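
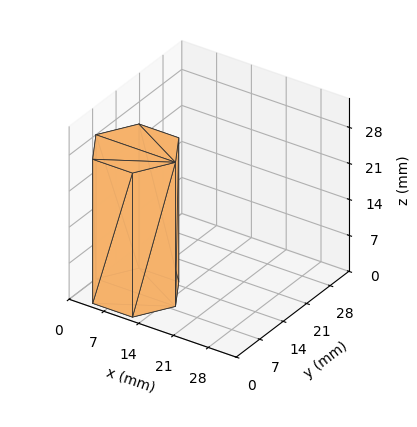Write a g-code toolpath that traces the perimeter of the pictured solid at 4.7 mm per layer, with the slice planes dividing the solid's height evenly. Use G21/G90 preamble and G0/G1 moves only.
Reading the render: the shape is a regular 6-sided prism (a cylinder approximated with 6 flat sides), circumscribed radius ≈ 8 mm, height ≈ 28 mm (dimensions read to the nearest mm from the axis ticks). For the g-code, the solid's height is divided into equal slices at the stated Δz and each level perimeter traced with G1 moves after a G0 lift.

; perimeter-only toolpath
G21 ; units = mm
G90 ; absolute positioning
G28 ; home
; layer 1
G0 Z4.7
G0 X16.0 Y8.0
G1 X12.0 Y14.9
G1 X4.0 Y14.9
G1 X0.0 Y8.0
G1 X4.0 Y1.1
G1 X12.0 Y1.1
G1 X16.0 Y8.0
; layer 2
G0 Z9.3
G0 X16.0 Y8.0
G1 X12.0 Y14.9
G1 X4.0 Y14.9
G1 X0.0 Y8.0
G1 X4.0 Y1.1
G1 X12.0 Y1.1
G1 X16.0 Y8.0
; layer 3
G0 Z14.0
G0 X16.0 Y8.0
G1 X12.0 Y14.9
G1 X4.0 Y14.9
G1 X0.0 Y8.0
G1 X4.0 Y1.1
G1 X12.0 Y1.1
G1 X16.0 Y8.0
; layer 4
G0 Z18.7
G0 X16.0 Y8.0
G1 X12.0 Y14.9
G1 X4.0 Y14.9
G1 X0.0 Y8.0
G1 X4.0 Y1.1
G1 X12.0 Y1.1
G1 X16.0 Y8.0
; layer 5
G0 Z23.3
G0 X16.0 Y8.0
G1 X12.0 Y14.9
G1 X4.0 Y14.9
G1 X0.0 Y8.0
G1 X4.0 Y1.1
G1 X12.0 Y1.1
G1 X16.0 Y8.0
; layer 6
G0 Z28.0
G0 X16.0 Y8.0
G1 X12.0 Y14.9
G1 X4.0 Y14.9
G1 X0.0 Y8.0
G1 X4.0 Y1.1
G1 X12.0 Y1.1
G1 X16.0 Y8.0
M2 ; end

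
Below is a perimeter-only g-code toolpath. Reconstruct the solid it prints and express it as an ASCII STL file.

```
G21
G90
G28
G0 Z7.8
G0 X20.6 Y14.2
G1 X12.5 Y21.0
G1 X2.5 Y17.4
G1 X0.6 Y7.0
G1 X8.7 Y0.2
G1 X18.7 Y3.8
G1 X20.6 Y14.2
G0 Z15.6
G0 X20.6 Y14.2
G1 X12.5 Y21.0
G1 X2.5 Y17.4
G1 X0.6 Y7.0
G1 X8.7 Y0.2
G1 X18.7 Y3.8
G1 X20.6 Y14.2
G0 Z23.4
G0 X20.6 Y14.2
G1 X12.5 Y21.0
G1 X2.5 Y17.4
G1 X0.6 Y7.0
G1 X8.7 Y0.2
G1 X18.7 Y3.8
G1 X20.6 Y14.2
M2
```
solid part
  facet normal 0.0000 0.0000 -1.0000
    outer loop
      vertex 2.5 17.4 0.0
      vertex 12.5 21.0 0.0
      vertex 20.6 14.2 0.0
    endloop
  endfacet
  facet normal 0.0000 0.0000 -1.0000
    outer loop
      vertex 0.6 7.0 0.0
      vertex 2.5 17.4 0.0
      vertex 20.6 14.2 0.0
    endloop
  endfacet
  facet normal 0.0000 0.0000 -1.0000
    outer loop
      vertex 8.7 0.2 0.0
      vertex 0.6 7.0 0.0
      vertex 20.6 14.2 0.0
    endloop
  endfacet
  facet normal 0.0000 0.0000 -1.0000
    outer loop
      vertex 18.7 3.8 0.0
      vertex 8.7 0.2 0.0
      vertex 20.6 14.2 0.0
    endloop
  endfacet
  facet normal 0.0000 0.0000 1.0000
    outer loop
      vertex 20.6 14.2 23.4
      vertex 12.5 21.0 23.4
      vertex 2.5 17.4 23.4
    endloop
  endfacet
  facet normal 0.0000 0.0000 1.0000
    outer loop
      vertex 20.6 14.2 23.4
      vertex 2.5 17.4 23.4
      vertex 0.6 7.0 23.4
    endloop
  endfacet
  facet normal 0.0000 0.0000 1.0000
    outer loop
      vertex 20.6 14.2 23.4
      vertex 0.6 7.0 23.4
      vertex 8.7 0.2 23.4
    endloop
  endfacet
  facet normal 0.0000 0.0000 1.0000
    outer loop
      vertex 20.6 14.2 23.4
      vertex 8.7 0.2 23.4
      vertex 18.7 3.8 23.4
    endloop
  endfacet
  facet normal 0.6430 0.7659 0.0000
    outer loop
      vertex 20.6 14.2 0.0
      vertex 12.5 21.0 0.0
      vertex 12.5 21.0 23.4
    endloop
  endfacet
  facet normal 0.6430 0.7659 0.0000
    outer loop
      vertex 20.6 14.2 0.0
      vertex 12.5 21.0 23.4
      vertex 20.6 14.2 23.4
    endloop
  endfacet
  facet normal -0.3387 0.9409 0.0000
    outer loop
      vertex 12.5 21.0 0.0
      vertex 2.5 17.4 0.0
      vertex 2.5 17.4 23.4
    endloop
  endfacet
  facet normal -0.3387 0.9409 0.0000
    outer loop
      vertex 12.5 21.0 0.0
      vertex 2.5 17.4 23.4
      vertex 12.5 21.0 23.4
    endloop
  endfacet
  facet normal -0.9837 0.1797 0.0000
    outer loop
      vertex 2.5 17.4 0.0
      vertex 0.6 7.0 0.0
      vertex 0.6 7.0 23.4
    endloop
  endfacet
  facet normal -0.9837 0.1797 0.0000
    outer loop
      vertex 2.5 17.4 0.0
      vertex 0.6 7.0 23.4
      vertex 2.5 17.4 23.4
    endloop
  endfacet
  facet normal -0.6430 -0.7659 0.0000
    outer loop
      vertex 0.6 7.0 0.0
      vertex 8.7 0.2 0.0
      vertex 8.7 0.2 23.4
    endloop
  endfacet
  facet normal -0.6430 -0.7659 0.0000
    outer loop
      vertex 0.6 7.0 0.0
      vertex 8.7 0.2 23.4
      vertex 0.6 7.0 23.4
    endloop
  endfacet
  facet normal 0.3387 -0.9409 0.0000
    outer loop
      vertex 8.7 0.2 0.0
      vertex 18.7 3.8 0.0
      vertex 18.7 3.8 23.4
    endloop
  endfacet
  facet normal 0.3387 -0.9409 0.0000
    outer loop
      vertex 8.7 0.2 0.0
      vertex 18.7 3.8 23.4
      vertex 8.7 0.2 23.4
    endloop
  endfacet
  facet normal 0.9837 -0.1797 0.0000
    outer loop
      vertex 18.7 3.8 0.0
      vertex 20.6 14.2 0.0
      vertex 20.6 14.2 23.4
    endloop
  endfacet
  facet normal 0.9837 -0.1797 0.0000
    outer loop
      vertex 18.7 3.8 0.0
      vertex 20.6 14.2 23.4
      vertex 18.7 3.8 23.4
    endloop
  endfacet
endsolid part

The G0 Z moves step by Δz≈7.8 mm. Every layer's G1 loop is the same polygon, so the solid is a straight extrusion of it from z=0 to z≈23.4. Closing with flat bottom and top caps and triangulating gives 20 facets — a regular 6-sided prism (a cylinder approximated with 6 flat sides), circumscribed radius ≈ 10.6 mm, height ≈ 23.4 mm.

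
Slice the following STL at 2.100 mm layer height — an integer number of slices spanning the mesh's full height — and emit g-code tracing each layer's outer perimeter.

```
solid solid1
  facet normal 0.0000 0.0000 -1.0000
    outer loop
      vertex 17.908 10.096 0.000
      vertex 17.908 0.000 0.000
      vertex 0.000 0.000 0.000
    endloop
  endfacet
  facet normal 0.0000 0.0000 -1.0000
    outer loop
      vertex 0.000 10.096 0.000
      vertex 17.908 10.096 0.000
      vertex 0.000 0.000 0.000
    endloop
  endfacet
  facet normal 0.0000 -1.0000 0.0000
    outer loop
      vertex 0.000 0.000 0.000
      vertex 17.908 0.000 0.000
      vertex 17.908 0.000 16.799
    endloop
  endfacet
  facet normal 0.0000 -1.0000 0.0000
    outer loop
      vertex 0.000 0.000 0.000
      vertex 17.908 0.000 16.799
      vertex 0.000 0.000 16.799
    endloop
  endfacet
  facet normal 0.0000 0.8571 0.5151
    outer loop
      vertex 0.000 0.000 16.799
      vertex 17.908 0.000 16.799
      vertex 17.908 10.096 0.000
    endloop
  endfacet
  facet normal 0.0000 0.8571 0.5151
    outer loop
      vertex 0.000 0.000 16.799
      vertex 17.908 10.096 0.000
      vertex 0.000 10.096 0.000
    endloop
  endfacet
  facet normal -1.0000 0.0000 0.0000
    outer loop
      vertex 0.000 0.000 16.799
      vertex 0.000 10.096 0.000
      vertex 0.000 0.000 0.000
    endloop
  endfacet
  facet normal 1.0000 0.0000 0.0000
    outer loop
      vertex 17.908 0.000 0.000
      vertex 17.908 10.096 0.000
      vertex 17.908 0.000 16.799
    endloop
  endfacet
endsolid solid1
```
; perimeter-only toolpath
G21 ; units = mm
G90 ; absolute positioning
G28 ; home
; layer 1
G0 Z2.100
G0 X0.000 Y0.000
G1 X17.908 Y0.000
G1 X17.908 Y8.834
G1 X0.000 Y8.834
G1 X0.000 Y0.000
; layer 2
G0 Z4.200
G0 X0.000 Y0.000
G1 X17.908 Y0.000
G1 X17.908 Y7.572
G1 X0.000 Y7.572
G1 X0.000 Y0.000
; layer 3
G0 Z6.300
G0 X0.000 Y0.000
G1 X17.908 Y0.000
G1 X17.908 Y6.310
G1 X0.000 Y6.310
G1 X0.000 Y0.000
; layer 4
G0 Z8.399
G0 X0.000 Y0.000
G1 X17.908 Y0.000
G1 X17.908 Y5.048
G1 X0.000 Y5.048
G1 X0.000 Y0.000
; layer 5
G0 Z10.499
G0 X0.000 Y0.000
G1 X17.908 Y0.000
G1 X17.908 Y3.786
G1 X0.000 Y3.786
G1 X0.000 Y0.000
; layer 6
G0 Z12.599
G0 X0.000 Y0.000
G1 X17.908 Y0.000
G1 X17.908 Y2.524
G1 X0.000 Y2.524
G1 X0.000 Y0.000
; layer 7
G0 Z14.699
G0 X0.000 Y0.000
G1 X17.908 Y0.000
G1 X17.908 Y1.262
G1 X0.000 Y1.262
G1 X0.000 Y0.000
M2 ; end

The solid is a wedge (ramp): 17.9 × 10.1 mm base, rising to 16.8 mm along the y=0 edge and sloping linearly to z=0 at y=10.1. Slicing at Δz = 2.100 mm — 8 equal slices spanning the solid's height, so layer i sits at z = i·h/8 — gives 7 non-empty perimeters. Each is a 4-segment closed polygon; G0 lifts to the layer z and rapids to the start vertex, then G1 traces the edges. The cross-section shrinks linearly with z (the slice at the apex is degenerate and omitted).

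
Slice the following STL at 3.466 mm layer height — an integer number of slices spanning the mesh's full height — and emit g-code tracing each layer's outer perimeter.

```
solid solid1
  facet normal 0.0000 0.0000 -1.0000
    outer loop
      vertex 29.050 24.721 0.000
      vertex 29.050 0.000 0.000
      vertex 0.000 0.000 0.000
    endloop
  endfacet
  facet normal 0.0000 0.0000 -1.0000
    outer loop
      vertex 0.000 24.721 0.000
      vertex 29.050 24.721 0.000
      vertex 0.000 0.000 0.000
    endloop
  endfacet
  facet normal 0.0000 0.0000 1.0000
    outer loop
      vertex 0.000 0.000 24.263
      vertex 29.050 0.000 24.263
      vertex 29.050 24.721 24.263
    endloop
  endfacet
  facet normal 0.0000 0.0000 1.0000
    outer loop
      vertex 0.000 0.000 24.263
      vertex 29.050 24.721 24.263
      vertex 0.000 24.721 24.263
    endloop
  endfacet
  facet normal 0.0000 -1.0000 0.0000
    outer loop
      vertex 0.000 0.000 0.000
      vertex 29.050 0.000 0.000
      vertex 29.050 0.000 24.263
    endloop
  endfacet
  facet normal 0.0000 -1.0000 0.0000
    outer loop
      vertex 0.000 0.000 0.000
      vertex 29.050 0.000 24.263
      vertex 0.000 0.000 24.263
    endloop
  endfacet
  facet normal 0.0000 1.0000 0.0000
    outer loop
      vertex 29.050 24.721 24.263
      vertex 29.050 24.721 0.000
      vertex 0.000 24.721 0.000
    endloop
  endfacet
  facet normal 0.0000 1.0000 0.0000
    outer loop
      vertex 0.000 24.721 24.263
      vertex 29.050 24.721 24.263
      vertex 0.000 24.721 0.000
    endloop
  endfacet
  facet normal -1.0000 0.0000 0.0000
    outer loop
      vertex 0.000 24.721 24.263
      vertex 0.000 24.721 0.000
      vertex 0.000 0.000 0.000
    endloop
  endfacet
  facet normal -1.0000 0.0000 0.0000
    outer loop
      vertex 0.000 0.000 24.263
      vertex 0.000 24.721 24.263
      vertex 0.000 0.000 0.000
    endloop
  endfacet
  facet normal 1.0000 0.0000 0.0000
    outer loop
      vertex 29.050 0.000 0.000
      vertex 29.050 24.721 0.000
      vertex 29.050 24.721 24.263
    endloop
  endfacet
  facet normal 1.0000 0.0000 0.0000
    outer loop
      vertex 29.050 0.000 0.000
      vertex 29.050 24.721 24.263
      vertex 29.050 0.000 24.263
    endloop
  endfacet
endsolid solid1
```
; perimeter-only toolpath
G21 ; units = mm
G90 ; absolute positioning
G28 ; home
; layer 1
G0 Z3.466
G0 X0.000 Y0.000
G1 X29.050 Y0.000
G1 X29.050 Y24.721
G1 X0.000 Y24.721
G1 X0.000 Y0.000
; layer 2
G0 Z6.932
G0 X0.000 Y0.000
G1 X29.050 Y0.000
G1 X29.050 Y24.721
G1 X0.000 Y24.721
G1 X0.000 Y0.000
; layer 3
G0 Z10.398
G0 X0.000 Y0.000
G1 X29.050 Y0.000
G1 X29.050 Y24.721
G1 X0.000 Y24.721
G1 X0.000 Y0.000
; layer 4
G0 Z13.865
G0 X0.000 Y0.000
G1 X29.050 Y0.000
G1 X29.050 Y24.721
G1 X0.000 Y24.721
G1 X0.000 Y0.000
; layer 5
G0 Z17.331
G0 X0.000 Y0.000
G1 X29.050 Y0.000
G1 X29.050 Y24.721
G1 X0.000 Y24.721
G1 X0.000 Y0.000
; layer 6
G0 Z20.797
G0 X0.000 Y0.000
G1 X29.050 Y0.000
G1 X29.050 Y24.721
G1 X0.000 Y24.721
G1 X0.000 Y0.000
; layer 7
G0 Z24.263
G0 X0.000 Y0.000
G1 X29.050 Y0.000
G1 X29.050 Y24.721
G1 X0.000 Y24.721
G1 X0.000 Y0.000
M2 ; end

The solid is a rectangular box, roughly 29.1 × 24.7 mm footprint and 24.3 mm tall. Slicing at Δz = 3.466 mm — 7 equal slices spanning the solid's height, so layer i sits at z = i·h/7 — gives 7 non-empty perimeters. Each is a 4-segment closed polygon; G0 lifts to the layer z and rapids to the start vertex, then G1 traces the edges.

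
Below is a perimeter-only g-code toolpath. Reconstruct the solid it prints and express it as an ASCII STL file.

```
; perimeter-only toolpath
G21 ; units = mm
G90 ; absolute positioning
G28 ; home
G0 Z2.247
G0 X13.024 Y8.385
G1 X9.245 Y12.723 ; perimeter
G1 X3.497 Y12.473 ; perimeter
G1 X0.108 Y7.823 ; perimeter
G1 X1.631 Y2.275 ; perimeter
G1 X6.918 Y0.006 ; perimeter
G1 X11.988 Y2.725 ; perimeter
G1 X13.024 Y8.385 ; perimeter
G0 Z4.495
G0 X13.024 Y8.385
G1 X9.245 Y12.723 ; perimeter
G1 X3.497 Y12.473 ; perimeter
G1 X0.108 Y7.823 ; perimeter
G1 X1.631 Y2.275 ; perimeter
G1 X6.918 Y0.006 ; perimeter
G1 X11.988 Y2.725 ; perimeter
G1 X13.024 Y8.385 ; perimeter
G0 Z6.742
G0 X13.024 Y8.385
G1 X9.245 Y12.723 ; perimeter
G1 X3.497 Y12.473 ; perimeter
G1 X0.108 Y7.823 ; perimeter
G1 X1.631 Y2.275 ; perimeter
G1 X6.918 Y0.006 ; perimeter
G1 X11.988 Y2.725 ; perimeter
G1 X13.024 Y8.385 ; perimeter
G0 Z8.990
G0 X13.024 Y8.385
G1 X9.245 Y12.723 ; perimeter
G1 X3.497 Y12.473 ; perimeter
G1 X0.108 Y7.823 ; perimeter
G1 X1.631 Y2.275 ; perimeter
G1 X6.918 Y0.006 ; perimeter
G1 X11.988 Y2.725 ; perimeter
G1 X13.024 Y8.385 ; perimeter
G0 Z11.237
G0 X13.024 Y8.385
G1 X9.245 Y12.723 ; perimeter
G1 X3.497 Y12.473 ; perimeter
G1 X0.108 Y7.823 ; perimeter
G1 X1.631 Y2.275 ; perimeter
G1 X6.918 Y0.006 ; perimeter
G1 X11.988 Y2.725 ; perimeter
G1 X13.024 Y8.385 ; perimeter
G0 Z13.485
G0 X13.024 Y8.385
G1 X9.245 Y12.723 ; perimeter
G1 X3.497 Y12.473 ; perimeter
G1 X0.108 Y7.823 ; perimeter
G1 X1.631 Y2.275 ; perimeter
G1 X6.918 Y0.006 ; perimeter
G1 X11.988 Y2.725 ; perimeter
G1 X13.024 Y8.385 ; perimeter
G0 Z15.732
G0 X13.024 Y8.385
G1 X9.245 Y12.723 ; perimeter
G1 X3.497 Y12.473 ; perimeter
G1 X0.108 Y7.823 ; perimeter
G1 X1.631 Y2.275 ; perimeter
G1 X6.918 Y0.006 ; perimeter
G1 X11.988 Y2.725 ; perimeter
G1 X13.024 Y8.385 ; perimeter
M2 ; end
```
solid part
  facet normal 0.0000 0.0000 -1.0000
    outer loop
      vertex 3.497 12.473 0.000
      vertex 9.245 12.723 0.000
      vertex 13.024 8.385 0.000
    endloop
  endfacet
  facet normal 0.0000 0.0000 -1.0000
    outer loop
      vertex 0.108 7.823 0.000
      vertex 3.497 12.473 0.000
      vertex 13.024 8.385 0.000
    endloop
  endfacet
  facet normal 0.0000 0.0000 -1.0000
    outer loop
      vertex 1.631 2.275 0.000
      vertex 0.108 7.823 0.000
      vertex 13.024 8.385 0.000
    endloop
  endfacet
  facet normal 0.0000 0.0000 -1.0000
    outer loop
      vertex 6.918 0.006 0.000
      vertex 1.631 2.275 0.000
      vertex 13.024 8.385 0.000
    endloop
  endfacet
  facet normal 0.0000 0.0000 -1.0000
    outer loop
      vertex 11.988 2.725 0.000
      vertex 6.918 0.006 0.000
      vertex 13.024 8.385 0.000
    endloop
  endfacet
  facet normal 0.0000 0.0000 1.0000
    outer loop
      vertex 13.024 8.385 15.732
      vertex 9.245 12.723 15.732
      vertex 3.497 12.473 15.732
    endloop
  endfacet
  facet normal 0.0000 0.0000 1.0000
    outer loop
      vertex 13.024 8.385 15.732
      vertex 3.497 12.473 15.732
      vertex 0.108 7.823 15.732
    endloop
  endfacet
  facet normal 0.0000 0.0000 1.0000
    outer loop
      vertex 13.024 8.385 15.732
      vertex 0.108 7.823 15.732
      vertex 1.631 2.275 15.732
    endloop
  endfacet
  facet normal 0.0000 0.0000 1.0000
    outer loop
      vertex 13.024 8.385 15.732
      vertex 1.631 2.275 15.732
      vertex 6.918 0.006 15.732
    endloop
  endfacet
  facet normal 0.0000 0.0000 1.0000
    outer loop
      vertex 13.024 8.385 15.732
      vertex 6.918 0.006 15.732
      vertex 11.988 2.725 15.732
    endloop
  endfacet
  facet normal 0.7540 0.6569 0.0000
    outer loop
      vertex 13.024 8.385 0.000
      vertex 9.245 12.723 0.000
      vertex 9.245 12.723 15.732
    endloop
  endfacet
  facet normal 0.7540 0.6569 0.0000
    outer loop
      vertex 13.024 8.385 0.000
      vertex 9.245 12.723 15.732
      vertex 13.024 8.385 15.732
    endloop
  endfacet
  facet normal -0.0435 0.9991 0.0000
    outer loop
      vertex 9.245 12.723 0.000
      vertex 3.497 12.473 0.000
      vertex 3.497 12.473 15.732
    endloop
  endfacet
  facet normal -0.0435 0.9991 0.0000
    outer loop
      vertex 9.245 12.723 0.000
      vertex 3.497 12.473 15.732
      vertex 9.245 12.723 15.732
    endloop
  endfacet
  facet normal -0.8081 0.5890 0.0000
    outer loop
      vertex 3.497 12.473 0.000
      vertex 0.108 7.823 0.000
      vertex 0.108 7.823 15.732
    endloop
  endfacet
  facet normal -0.8081 0.5890 0.0000
    outer loop
      vertex 3.497 12.473 0.000
      vertex 0.108 7.823 15.732
      vertex 3.497 12.473 15.732
    endloop
  endfacet
  facet normal -0.9643 -0.2647 0.0000
    outer loop
      vertex 0.108 7.823 0.000
      vertex 1.631 2.275 0.000
      vertex 1.631 2.275 15.732
    endloop
  endfacet
  facet normal -0.9643 -0.2647 0.0000
    outer loop
      vertex 0.108 7.823 0.000
      vertex 1.631 2.275 15.732
      vertex 0.108 7.823 15.732
    endloop
  endfacet
  facet normal -0.3944 -0.9189 0.0000
    outer loop
      vertex 1.631 2.275 0.000
      vertex 6.918 0.006 0.000
      vertex 6.918 0.006 15.732
    endloop
  endfacet
  facet normal -0.3944 -0.9189 0.0000
    outer loop
      vertex 1.631 2.275 0.000
      vertex 6.918 0.006 15.732
      vertex 1.631 2.275 15.732
    endloop
  endfacet
  facet normal 0.4726 -0.8813 0.0000
    outer loop
      vertex 6.918 0.006 0.000
      vertex 11.988 2.725 0.000
      vertex 11.988 2.725 15.732
    endloop
  endfacet
  facet normal 0.4726 -0.8813 0.0000
    outer loop
      vertex 6.918 0.006 0.000
      vertex 11.988 2.725 15.732
      vertex 6.918 0.006 15.732
    endloop
  endfacet
  facet normal 0.9837 -0.1800 0.0000
    outer loop
      vertex 11.988 2.725 0.000
      vertex 13.024 8.385 0.000
      vertex 13.024 8.385 15.732
    endloop
  endfacet
  facet normal 0.9837 -0.1800 0.0000
    outer loop
      vertex 11.988 2.725 0.000
      vertex 13.024 8.385 15.732
      vertex 11.988 2.725 15.732
    endloop
  endfacet
endsolid part

The G0 Z moves step by Δz≈2.247 mm. Every layer's G1 loop is the same polygon, so the solid is a straight extrusion of it from z=0 to z≈15.7. Closing with flat bottom and top caps and triangulating gives 24 facets — a regular 7-sided prism (a cylinder approximated with 7 flat sides), circumscribed radius ≈ 6.63 mm, height ≈ 15.7 mm.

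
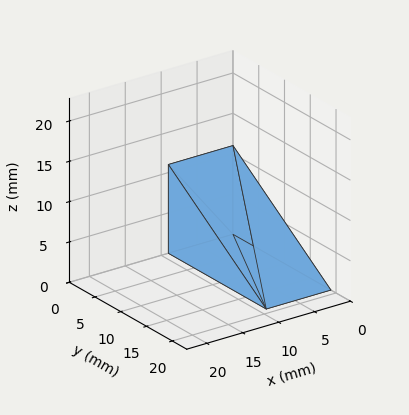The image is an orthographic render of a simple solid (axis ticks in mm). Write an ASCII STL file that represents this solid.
Reading the render: the shape is a wedge (ramp): 9 × 19 mm base, rising to 11 mm along the y=0 edge and sloping linearly to z=0 at y=19 (dimensions read to the nearest mm from the axis ticks). For the STL, each face is triangulated and given an outward normal.

solid part
  facet normal 0.0000 0.0000 -1.0000
    outer loop
      vertex 9.00 19.00 0.00
      vertex 9.00 0.00 0.00
      vertex 0.00 0.00 0.00
    endloop
  endfacet
  facet normal 0.0000 0.0000 -1.0000
    outer loop
      vertex 0.00 19.00 0.00
      vertex 9.00 19.00 0.00
      vertex 0.00 0.00 0.00
    endloop
  endfacet
  facet normal 0.0000 -1.0000 0.0000
    outer loop
      vertex 0.00 0.00 0.00
      vertex 9.00 0.00 0.00
      vertex 9.00 0.00 11.00
    endloop
  endfacet
  facet normal 0.0000 -1.0000 0.0000
    outer loop
      vertex 0.00 0.00 0.00
      vertex 9.00 0.00 11.00
      vertex 0.00 0.00 11.00
    endloop
  endfacet
  facet normal 0.0000 0.5010 0.8654
    outer loop
      vertex 0.00 0.00 11.00
      vertex 9.00 0.00 11.00
      vertex 9.00 19.00 0.00
    endloop
  endfacet
  facet normal 0.0000 0.5010 0.8654
    outer loop
      vertex 0.00 0.00 11.00
      vertex 9.00 19.00 0.00
      vertex 0.00 19.00 0.00
    endloop
  endfacet
  facet normal -1.0000 0.0000 0.0000
    outer loop
      vertex 0.00 0.00 11.00
      vertex 0.00 19.00 0.00
      vertex 0.00 0.00 0.00
    endloop
  endfacet
  facet normal 1.0000 0.0000 0.0000
    outer loop
      vertex 9.00 0.00 0.00
      vertex 9.00 19.00 0.00
      vertex 9.00 0.00 11.00
    endloop
  endfacet
endsolid part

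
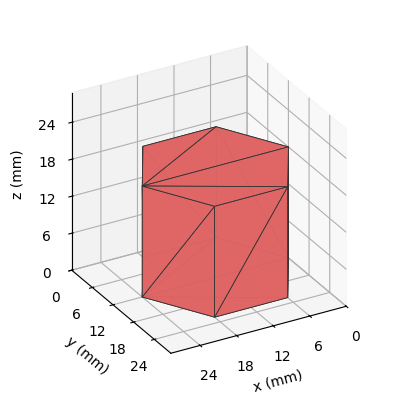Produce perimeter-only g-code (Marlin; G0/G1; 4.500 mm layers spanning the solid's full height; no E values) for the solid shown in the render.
Reading the render: the shape is a regular 6-sided prism (a cylinder approximated with 6 flat sides), circumscribed radius ≈ 12 mm, height ≈ 18 mm (dimensions read to the nearest mm from the axis ticks). For the g-code, the solid's height is divided into equal slices at the stated Δz and each level perimeter traced with G1 moves after a G0 lift.

; perimeter-only toolpath
G21 ; units = mm
G90 ; absolute positioning
G28 ; home
; layer 1
G0 Z4.500
G0 X24.000 Y12.000
G1 X18.000 Y22.392
G1 X6.000 Y22.392
G1 X0.000 Y12.000
G1 X6.000 Y1.608
G1 X18.000 Y1.608
G1 X24.000 Y12.000
; layer 2
G0 Z9.000
G0 X24.000 Y12.000
G1 X18.000 Y22.392
G1 X6.000 Y22.392
G1 X0.000 Y12.000
G1 X6.000 Y1.608
G1 X18.000 Y1.608
G1 X24.000 Y12.000
; layer 3
G0 Z13.500
G0 X24.000 Y12.000
G1 X18.000 Y22.392
G1 X6.000 Y22.392
G1 X0.000 Y12.000
G1 X6.000 Y1.608
G1 X18.000 Y1.608
G1 X24.000 Y12.000
; layer 4
G0 Z18.000
G0 X24.000 Y12.000
G1 X18.000 Y22.392
G1 X6.000 Y22.392
G1 X0.000 Y12.000
G1 X6.000 Y1.608
G1 X18.000 Y1.608
G1 X24.000 Y12.000
M2 ; end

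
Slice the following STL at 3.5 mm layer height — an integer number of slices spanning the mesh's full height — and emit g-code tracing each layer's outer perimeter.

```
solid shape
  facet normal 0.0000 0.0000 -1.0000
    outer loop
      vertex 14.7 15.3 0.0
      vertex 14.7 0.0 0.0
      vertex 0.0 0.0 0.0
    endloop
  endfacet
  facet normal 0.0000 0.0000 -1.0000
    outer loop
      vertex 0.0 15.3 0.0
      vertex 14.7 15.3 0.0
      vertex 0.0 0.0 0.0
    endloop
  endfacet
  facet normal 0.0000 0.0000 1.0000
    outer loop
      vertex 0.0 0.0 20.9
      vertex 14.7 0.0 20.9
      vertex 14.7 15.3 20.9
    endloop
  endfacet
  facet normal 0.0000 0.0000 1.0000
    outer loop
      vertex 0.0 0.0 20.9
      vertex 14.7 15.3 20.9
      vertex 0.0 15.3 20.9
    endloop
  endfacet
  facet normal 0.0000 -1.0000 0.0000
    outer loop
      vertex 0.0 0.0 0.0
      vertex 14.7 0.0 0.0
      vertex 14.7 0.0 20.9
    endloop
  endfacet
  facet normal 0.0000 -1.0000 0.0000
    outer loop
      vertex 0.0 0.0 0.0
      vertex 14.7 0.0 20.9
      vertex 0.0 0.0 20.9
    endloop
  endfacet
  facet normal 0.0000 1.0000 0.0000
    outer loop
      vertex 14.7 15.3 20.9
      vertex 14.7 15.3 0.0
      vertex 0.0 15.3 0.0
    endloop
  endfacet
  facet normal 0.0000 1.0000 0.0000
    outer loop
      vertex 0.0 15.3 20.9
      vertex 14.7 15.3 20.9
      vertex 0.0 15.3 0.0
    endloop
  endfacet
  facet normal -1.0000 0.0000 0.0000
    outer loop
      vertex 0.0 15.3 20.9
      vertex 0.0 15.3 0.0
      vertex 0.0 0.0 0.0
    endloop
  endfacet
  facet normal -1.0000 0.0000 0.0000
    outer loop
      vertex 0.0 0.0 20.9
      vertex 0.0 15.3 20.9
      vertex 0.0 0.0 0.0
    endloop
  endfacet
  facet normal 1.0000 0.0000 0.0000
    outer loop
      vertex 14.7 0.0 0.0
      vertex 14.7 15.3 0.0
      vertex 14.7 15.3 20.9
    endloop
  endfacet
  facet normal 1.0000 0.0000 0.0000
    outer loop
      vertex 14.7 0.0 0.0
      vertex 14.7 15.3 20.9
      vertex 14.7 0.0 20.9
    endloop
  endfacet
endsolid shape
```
; perimeter-only toolpath
G21 ; units = mm
G90 ; absolute positioning
G28 ; home
; layer 1
G0 Z3.5
G0 X0.0 Y0.0
G1 X14.7 Y0.0
G1 X14.7 Y15.3
G1 X0.0 Y15.3
G1 X0.0 Y0.0
; layer 2
G0 Z7.0
G0 X0.0 Y0.0
G1 X14.7 Y0.0
G1 X14.7 Y15.3
G1 X0.0 Y15.3
G1 X0.0 Y0.0
; layer 3
G0 Z10.4
G0 X0.0 Y0.0
G1 X14.7 Y0.0
G1 X14.7 Y15.3
G1 X0.0 Y15.3
G1 X0.0 Y0.0
; layer 4
G0 Z13.9
G0 X0.0 Y0.0
G1 X14.7 Y0.0
G1 X14.7 Y15.3
G1 X0.0 Y15.3
G1 X0.0 Y0.0
; layer 5
G0 Z17.4
G0 X0.0 Y0.0
G1 X14.7 Y0.0
G1 X14.7 Y15.3
G1 X0.0 Y15.3
G1 X0.0 Y0.0
; layer 6
G0 Z20.9
G0 X0.0 Y0.0
G1 X14.7 Y0.0
G1 X14.7 Y15.3
G1 X0.0 Y15.3
G1 X0.0 Y0.0
M2 ; end

The solid is a rectangular box, roughly 14.7 × 15.3 mm footprint and 20.9 mm tall. Slicing at Δz = 3.5 mm — 6 equal slices spanning the solid's height, so layer i sits at z = i·h/6 — gives 6 non-empty perimeters. Each is a 4-segment closed polygon; G0 lifts to the layer z and rapids to the start vertex, then G1 traces the edges.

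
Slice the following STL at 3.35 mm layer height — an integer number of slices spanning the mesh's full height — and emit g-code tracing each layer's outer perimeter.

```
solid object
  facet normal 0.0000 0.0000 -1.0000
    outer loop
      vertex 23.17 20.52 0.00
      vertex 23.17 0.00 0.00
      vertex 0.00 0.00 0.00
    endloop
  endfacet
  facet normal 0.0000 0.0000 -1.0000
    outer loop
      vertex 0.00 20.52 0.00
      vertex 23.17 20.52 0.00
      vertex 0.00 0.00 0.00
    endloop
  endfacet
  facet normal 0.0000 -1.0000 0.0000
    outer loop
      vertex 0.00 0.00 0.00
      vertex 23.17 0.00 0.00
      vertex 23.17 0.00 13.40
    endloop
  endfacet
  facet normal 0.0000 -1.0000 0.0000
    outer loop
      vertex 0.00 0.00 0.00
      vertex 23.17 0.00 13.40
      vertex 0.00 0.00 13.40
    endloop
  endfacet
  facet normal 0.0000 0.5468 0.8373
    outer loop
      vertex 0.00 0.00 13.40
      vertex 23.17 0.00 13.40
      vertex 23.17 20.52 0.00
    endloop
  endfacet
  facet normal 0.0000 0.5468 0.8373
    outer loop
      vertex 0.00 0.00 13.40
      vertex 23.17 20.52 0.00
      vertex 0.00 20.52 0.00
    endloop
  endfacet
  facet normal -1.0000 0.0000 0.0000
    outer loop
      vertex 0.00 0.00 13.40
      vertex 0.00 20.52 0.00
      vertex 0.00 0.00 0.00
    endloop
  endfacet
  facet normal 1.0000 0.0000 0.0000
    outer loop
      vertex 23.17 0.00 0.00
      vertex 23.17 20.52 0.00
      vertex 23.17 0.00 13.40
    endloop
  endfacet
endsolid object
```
; perimeter-only toolpath
G21 ; units = mm
G90 ; absolute positioning
G28 ; home
; layer 1
G0 Z3.35
G0 X0.00 Y0.00
G1 X23.17 Y0.00
G1 X23.17 Y15.39
G1 X0.00 Y15.39
G1 X0.00 Y0.00
; layer 2
G0 Z6.70
G0 X0.00 Y0.00
G1 X23.17 Y0.00
G1 X23.17 Y10.26
G1 X0.00 Y10.26
G1 X0.00 Y0.00
; layer 3
G0 Z10.05
G0 X0.00 Y0.00
G1 X23.17 Y0.00
G1 X23.17 Y5.13
G1 X0.00 Y5.13
G1 X0.00 Y0.00
M2 ; end

The solid is a wedge (ramp): 23.2 × 20.5 mm base, rising to 13.4 mm along the y=0 edge and sloping linearly to z=0 at y=20.5. Slicing at Δz = 3.35 mm — 4 equal slices spanning the solid's height, so layer i sits at z = i·h/4 — gives 3 non-empty perimeters. Each is a 4-segment closed polygon; G0 lifts to the layer z and rapids to the start vertex, then G1 traces the edges. The cross-section shrinks linearly with z (the slice at the apex is degenerate and omitted).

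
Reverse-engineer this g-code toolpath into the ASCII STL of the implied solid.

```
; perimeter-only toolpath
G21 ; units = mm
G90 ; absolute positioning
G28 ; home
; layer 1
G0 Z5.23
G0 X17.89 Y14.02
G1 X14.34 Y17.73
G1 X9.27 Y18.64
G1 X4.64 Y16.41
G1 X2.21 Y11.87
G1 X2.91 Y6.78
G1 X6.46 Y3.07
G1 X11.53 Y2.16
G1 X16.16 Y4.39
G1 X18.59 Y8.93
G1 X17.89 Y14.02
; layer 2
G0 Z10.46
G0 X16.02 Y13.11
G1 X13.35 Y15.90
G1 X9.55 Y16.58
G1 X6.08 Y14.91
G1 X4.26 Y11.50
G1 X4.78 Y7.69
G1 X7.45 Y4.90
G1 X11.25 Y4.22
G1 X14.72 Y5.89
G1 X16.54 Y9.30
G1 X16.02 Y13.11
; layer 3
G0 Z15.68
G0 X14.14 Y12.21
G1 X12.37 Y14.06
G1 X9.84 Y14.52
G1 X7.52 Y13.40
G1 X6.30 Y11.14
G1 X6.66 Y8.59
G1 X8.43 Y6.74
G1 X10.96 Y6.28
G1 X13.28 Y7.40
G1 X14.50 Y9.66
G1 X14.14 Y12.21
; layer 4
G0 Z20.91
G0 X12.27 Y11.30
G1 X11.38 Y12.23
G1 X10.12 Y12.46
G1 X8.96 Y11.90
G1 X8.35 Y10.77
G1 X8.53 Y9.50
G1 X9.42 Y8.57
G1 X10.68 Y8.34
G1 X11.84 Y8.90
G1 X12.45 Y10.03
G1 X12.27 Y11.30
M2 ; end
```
solid part
  facet normal 0.0000 0.0000 -1.0000
    outer loop
      vertex 8.99 20.70 0.00
      vertex 15.32 19.56 0.00
      vertex 19.76 14.92 0.00
    endloop
  endfacet
  facet normal 0.0000 0.0000 -1.0000
    outer loop
      vertex 3.20 17.91 0.00
      vertex 8.99 20.70 0.00
      vertex 19.76 14.92 0.00
    endloop
  endfacet
  facet normal 0.0000 0.0000 -1.0000
    outer loop
      vertex 0.16 12.24 0.00
      vertex 3.20 17.91 0.00
      vertex 19.76 14.92 0.00
    endloop
  endfacet
  facet normal 0.0000 0.0000 -1.0000
    outer loop
      vertex 1.04 5.88 0.00
      vertex 0.16 12.24 0.00
      vertex 19.76 14.92 0.00
    endloop
  endfacet
  facet normal 0.0000 0.0000 -1.0000
    outer loop
      vertex 5.48 1.24 0.00
      vertex 1.04 5.88 0.00
      vertex 19.76 14.92 0.00
    endloop
  endfacet
  facet normal 0.0000 0.0000 -1.0000
    outer loop
      vertex 11.81 0.10 0.00
      vertex 5.48 1.24 0.00
      vertex 19.76 14.92 0.00
    endloop
  endfacet
  facet normal 0.0000 0.0000 -1.0000
    outer loop
      vertex 17.60 2.89 0.00
      vertex 11.81 0.10 0.00
      vertex 19.76 14.92 0.00
    endloop
  endfacet
  facet normal 0.0000 0.0000 -1.0000
    outer loop
      vertex 20.64 8.56 0.00
      vertex 17.60 2.89 0.00
      vertex 19.76 14.92 0.00
    endloop
  endfacet
  facet normal 0.6758 0.6466 0.3538
    outer loop
      vertex 19.76 14.92 0.00
      vertex 15.32 19.56 0.00
      vertex 10.40 10.40 26.14
    endloop
  endfacet
  facet normal 0.1658 0.9205 0.3538
    outer loop
      vertex 15.32 19.56 0.00
      vertex 8.99 20.70 0.00
      vertex 10.40 10.40 26.14
    endloop
  endfacet
  facet normal -0.4060 0.8426 0.3539
    outer loop
      vertex 8.99 20.70 0.00
      vertex 3.20 17.91 0.00
      vertex 10.40 10.40 26.14
    endloop
  endfacet
  facet normal -0.8243 0.4419 0.3540
    outer loop
      vertex 3.20 17.91 0.00
      vertex 0.16 12.24 0.00
      vertex 10.40 10.40 26.14
    endloop
  endfacet
  facet normal -0.9265 -0.1282 0.3539
    outer loop
      vertex 0.16 12.24 0.00
      vertex 1.04 5.88 0.00
      vertex 10.40 10.40 26.14
    endloop
  endfacet
  facet normal -0.6758 -0.6466 0.3538
    outer loop
      vertex 1.04 5.88 0.00
      vertex 5.48 1.24 0.00
      vertex 10.40 10.40 26.14
    endloop
  endfacet
  facet normal -0.1658 -0.9205 0.3538
    outer loop
      vertex 5.48 1.24 0.00
      vertex 11.81 0.10 0.00
      vertex 10.40 10.40 26.14
    endloop
  endfacet
  facet normal 0.4060 -0.8426 0.3539
    outer loop
      vertex 11.81 0.10 0.00
      vertex 17.60 2.89 0.00
      vertex 10.40 10.40 26.14
    endloop
  endfacet
  facet normal 0.8243 -0.4419 0.3540
    outer loop
      vertex 17.60 2.89 0.00
      vertex 20.64 8.56 0.00
      vertex 10.40 10.40 26.14
    endloop
  endfacet
  facet normal 0.9265 0.1282 0.3539
    outer loop
      vertex 20.64 8.56 0.00
      vertex 19.76 14.92 0.00
      vertex 10.40 10.40 26.14
    endloop
  endfacet
endsolid part

The G0 Z moves step by Δz≈5.23 mm. The G1 loops shrink linearly with z, so the solid tapers from its base footprint up to z≈26.1. Closing with a flat bottom cap and the tapered top and triangulating gives 18 facets — a regular 10-sided pyramid, base circumscribed radius ≈ 10.4 mm, apex at z ≈ 26.1 mm.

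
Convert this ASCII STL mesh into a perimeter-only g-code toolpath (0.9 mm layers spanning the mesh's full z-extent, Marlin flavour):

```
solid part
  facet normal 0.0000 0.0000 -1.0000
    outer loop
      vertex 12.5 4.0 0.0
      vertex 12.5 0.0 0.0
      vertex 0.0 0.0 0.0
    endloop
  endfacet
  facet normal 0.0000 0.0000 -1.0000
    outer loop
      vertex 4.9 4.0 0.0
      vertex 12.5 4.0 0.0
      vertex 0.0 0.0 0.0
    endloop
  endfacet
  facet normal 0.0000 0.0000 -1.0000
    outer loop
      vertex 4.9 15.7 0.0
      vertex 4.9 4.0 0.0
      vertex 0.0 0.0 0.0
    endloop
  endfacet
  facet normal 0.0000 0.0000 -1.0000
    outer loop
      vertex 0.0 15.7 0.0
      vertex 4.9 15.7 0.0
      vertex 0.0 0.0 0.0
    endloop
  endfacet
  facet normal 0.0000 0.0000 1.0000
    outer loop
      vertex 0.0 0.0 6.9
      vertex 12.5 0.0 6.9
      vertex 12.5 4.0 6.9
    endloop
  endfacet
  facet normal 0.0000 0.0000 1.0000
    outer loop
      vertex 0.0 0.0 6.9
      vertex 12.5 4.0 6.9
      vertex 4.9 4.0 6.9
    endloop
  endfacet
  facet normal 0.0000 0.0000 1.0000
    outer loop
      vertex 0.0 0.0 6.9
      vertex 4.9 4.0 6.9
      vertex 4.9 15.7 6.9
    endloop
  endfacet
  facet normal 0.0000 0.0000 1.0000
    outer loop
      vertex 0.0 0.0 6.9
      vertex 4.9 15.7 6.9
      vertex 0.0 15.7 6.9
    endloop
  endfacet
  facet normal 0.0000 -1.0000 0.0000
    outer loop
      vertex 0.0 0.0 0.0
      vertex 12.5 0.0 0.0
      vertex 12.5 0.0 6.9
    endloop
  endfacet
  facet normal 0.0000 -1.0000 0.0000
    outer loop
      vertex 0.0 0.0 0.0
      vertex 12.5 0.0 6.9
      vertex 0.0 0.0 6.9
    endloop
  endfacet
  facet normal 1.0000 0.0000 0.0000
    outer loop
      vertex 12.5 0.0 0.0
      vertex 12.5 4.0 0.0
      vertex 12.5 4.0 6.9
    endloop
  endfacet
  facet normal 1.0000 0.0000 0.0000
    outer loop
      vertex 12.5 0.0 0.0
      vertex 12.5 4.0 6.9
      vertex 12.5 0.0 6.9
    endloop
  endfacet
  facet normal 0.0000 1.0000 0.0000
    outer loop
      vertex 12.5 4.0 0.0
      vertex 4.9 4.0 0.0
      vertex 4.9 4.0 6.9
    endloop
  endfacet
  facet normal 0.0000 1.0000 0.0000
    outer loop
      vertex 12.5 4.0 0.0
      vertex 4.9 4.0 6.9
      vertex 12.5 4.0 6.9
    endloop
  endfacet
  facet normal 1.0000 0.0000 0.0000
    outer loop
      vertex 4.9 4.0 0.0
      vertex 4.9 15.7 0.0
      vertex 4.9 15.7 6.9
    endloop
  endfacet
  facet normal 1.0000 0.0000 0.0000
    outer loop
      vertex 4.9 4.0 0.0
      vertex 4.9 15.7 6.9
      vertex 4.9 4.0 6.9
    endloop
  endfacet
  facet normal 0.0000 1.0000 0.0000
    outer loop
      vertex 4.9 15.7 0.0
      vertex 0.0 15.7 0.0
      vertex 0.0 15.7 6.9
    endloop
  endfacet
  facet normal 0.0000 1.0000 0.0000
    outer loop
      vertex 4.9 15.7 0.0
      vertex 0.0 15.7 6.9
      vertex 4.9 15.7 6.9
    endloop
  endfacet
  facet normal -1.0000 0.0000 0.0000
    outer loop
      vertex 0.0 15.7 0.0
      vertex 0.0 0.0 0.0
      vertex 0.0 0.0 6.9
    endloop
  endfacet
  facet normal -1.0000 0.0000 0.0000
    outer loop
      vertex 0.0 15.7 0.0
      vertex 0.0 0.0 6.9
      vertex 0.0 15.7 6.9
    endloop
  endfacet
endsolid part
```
; perimeter-only toolpath
G21 ; units = mm
G90 ; absolute positioning
G28 ; home
; layer 1
G0 Z0.9
G0 X0.0 Y0.0
G1 X12.5 Y0.0
G1 X12.5 Y4.0
G1 X4.9 Y4.0
G1 X4.9 Y15.7
G1 X0.0 Y15.7
G1 X0.0 Y0.0
; layer 2
G0 Z1.7
G0 X0.0 Y0.0
G1 X12.5 Y0.0
G1 X12.5 Y4.0
G1 X4.9 Y4.0
G1 X4.9 Y15.7
G1 X0.0 Y15.7
G1 X0.0 Y0.0
; layer 3
G0 Z2.6
G0 X0.0 Y0.0
G1 X12.5 Y0.0
G1 X12.5 Y4.0
G1 X4.9 Y4.0
G1 X4.9 Y15.7
G1 X0.0 Y15.7
G1 X0.0 Y0.0
; layer 4
G0 Z3.5
G0 X0.0 Y0.0
G1 X12.5 Y0.0
G1 X12.5 Y4.0
G1 X4.9 Y4.0
G1 X4.9 Y15.7
G1 X0.0 Y15.7
G1 X0.0 Y0.0
; layer 5
G0 Z4.3
G0 X0.0 Y0.0
G1 X12.5 Y0.0
G1 X12.5 Y4.0
G1 X4.9 Y4.0
G1 X4.9 Y15.7
G1 X0.0 Y15.7
G1 X0.0 Y0.0
; layer 6
G0 Z5.2
G0 X0.0 Y0.0
G1 X12.5 Y0.0
G1 X12.5 Y4.0
G1 X4.9 Y4.0
G1 X4.9 Y15.7
G1 X0.0 Y15.7
G1 X0.0 Y0.0
; layer 7
G0 Z6.0
G0 X0.0 Y0.0
G1 X12.5 Y0.0
G1 X12.5 Y4.0
G1 X4.9 Y4.0
G1 X4.9 Y15.7
G1 X0.0 Y15.7
G1 X0.0 Y0.0
; layer 8
G0 Z6.9
G0 X0.0 Y0.0
G1 X12.5 Y0.0
G1 X12.5 Y4.0
G1 X4.9 Y4.0
G1 X4.9 Y15.7
G1 X0.0 Y15.7
G1 X0.0 Y0.0
M2 ; end

The solid is an L-shaped prism: outer 12.5 × 15.7 mm, arm thicknesses ≈ 4 mm (horizontal) and 4.9 mm (vertical), extruded 6.9 mm in z. Slicing at Δz = 0.9 mm — 8 equal slices spanning the solid's height, so layer i sits at z = i·h/8 — gives 8 non-empty perimeters. Each is a 6-segment closed polygon; G0 lifts to the layer z and rapids to the start vertex, then G1 traces the edges.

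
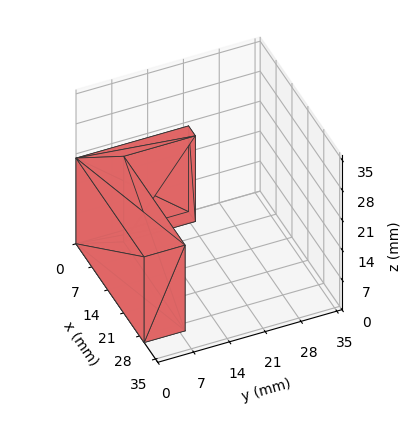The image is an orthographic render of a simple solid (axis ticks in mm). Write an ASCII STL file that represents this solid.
Reading the render: the shape is an L-shaped prism: outer 30 × 22 mm, arm thicknesses ≈ 8 mm (horizontal) and 3 mm (vertical), extruded 20 mm in z (dimensions read to the nearest mm from the axis ticks). For the STL, each face is triangulated and given an outward normal.

solid part
  facet normal 0.0000 0.0000 -1.0000
    outer loop
      vertex 30.0 8.0 0.0
      vertex 30.0 0.0 0.0
      vertex 0.0 0.0 0.0
    endloop
  endfacet
  facet normal 0.0000 0.0000 -1.0000
    outer loop
      vertex 3.0 8.0 0.0
      vertex 30.0 8.0 0.0
      vertex 0.0 0.0 0.0
    endloop
  endfacet
  facet normal 0.0000 0.0000 -1.0000
    outer loop
      vertex 3.0 22.0 0.0
      vertex 3.0 8.0 0.0
      vertex 0.0 0.0 0.0
    endloop
  endfacet
  facet normal 0.0000 0.0000 -1.0000
    outer loop
      vertex 0.0 22.0 0.0
      vertex 3.0 22.0 0.0
      vertex 0.0 0.0 0.0
    endloop
  endfacet
  facet normal 0.0000 0.0000 1.0000
    outer loop
      vertex 0.0 0.0 20.0
      vertex 30.0 0.0 20.0
      vertex 30.0 8.0 20.0
    endloop
  endfacet
  facet normal 0.0000 0.0000 1.0000
    outer loop
      vertex 0.0 0.0 20.0
      vertex 30.0 8.0 20.0
      vertex 3.0 8.0 20.0
    endloop
  endfacet
  facet normal 0.0000 0.0000 1.0000
    outer loop
      vertex 0.0 0.0 20.0
      vertex 3.0 8.0 20.0
      vertex 3.0 22.0 20.0
    endloop
  endfacet
  facet normal 0.0000 0.0000 1.0000
    outer loop
      vertex 0.0 0.0 20.0
      vertex 3.0 22.0 20.0
      vertex 0.0 22.0 20.0
    endloop
  endfacet
  facet normal 0.0000 -1.0000 0.0000
    outer loop
      vertex 0.0 0.0 0.0
      vertex 30.0 0.0 0.0
      vertex 30.0 0.0 20.0
    endloop
  endfacet
  facet normal 0.0000 -1.0000 0.0000
    outer loop
      vertex 0.0 0.0 0.0
      vertex 30.0 0.0 20.0
      vertex 0.0 0.0 20.0
    endloop
  endfacet
  facet normal 1.0000 0.0000 0.0000
    outer loop
      vertex 30.0 0.0 0.0
      vertex 30.0 8.0 0.0
      vertex 30.0 8.0 20.0
    endloop
  endfacet
  facet normal 1.0000 0.0000 0.0000
    outer loop
      vertex 30.0 0.0 0.0
      vertex 30.0 8.0 20.0
      vertex 30.0 0.0 20.0
    endloop
  endfacet
  facet normal 0.0000 1.0000 0.0000
    outer loop
      vertex 30.0 8.0 0.0
      vertex 3.0 8.0 0.0
      vertex 3.0 8.0 20.0
    endloop
  endfacet
  facet normal 0.0000 1.0000 0.0000
    outer loop
      vertex 30.0 8.0 0.0
      vertex 3.0 8.0 20.0
      vertex 30.0 8.0 20.0
    endloop
  endfacet
  facet normal 1.0000 0.0000 0.0000
    outer loop
      vertex 3.0 8.0 0.0
      vertex 3.0 22.0 0.0
      vertex 3.0 22.0 20.0
    endloop
  endfacet
  facet normal 1.0000 0.0000 0.0000
    outer loop
      vertex 3.0 8.0 0.0
      vertex 3.0 22.0 20.0
      vertex 3.0 8.0 20.0
    endloop
  endfacet
  facet normal 0.0000 1.0000 0.0000
    outer loop
      vertex 3.0 22.0 0.0
      vertex 0.0 22.0 0.0
      vertex 0.0 22.0 20.0
    endloop
  endfacet
  facet normal 0.0000 1.0000 0.0000
    outer loop
      vertex 3.0 22.0 0.0
      vertex 0.0 22.0 20.0
      vertex 3.0 22.0 20.0
    endloop
  endfacet
  facet normal -1.0000 0.0000 0.0000
    outer loop
      vertex 0.0 22.0 0.0
      vertex 0.0 0.0 0.0
      vertex 0.0 0.0 20.0
    endloop
  endfacet
  facet normal -1.0000 0.0000 0.0000
    outer loop
      vertex 0.0 22.0 0.0
      vertex 0.0 0.0 20.0
      vertex 0.0 22.0 20.0
    endloop
  endfacet
endsolid part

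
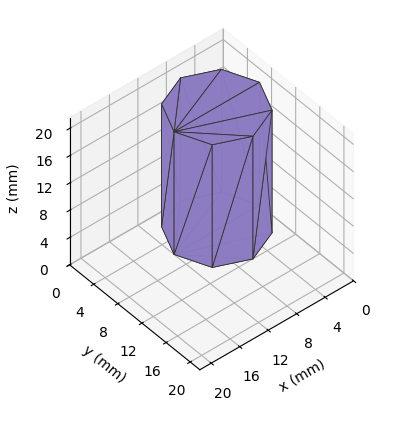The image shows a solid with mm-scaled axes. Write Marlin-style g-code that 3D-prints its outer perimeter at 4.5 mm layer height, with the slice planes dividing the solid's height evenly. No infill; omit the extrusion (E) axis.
Reading the render: the shape is a regular 8-sided prism (a cylinder approximated with 8 flat sides), circumscribed radius ≈ 6 mm, height ≈ 18 mm (dimensions read to the nearest mm from the axis ticks). For the g-code, the solid's height is divided into equal slices at the stated Δz and each level perimeter traced with G1 moves after a G0 lift.

; perimeter-only toolpath
G21 ; units = mm
G90 ; absolute positioning
G28 ; home
; layer 1
G0 Z4.5
G0 X12.0 Y6.0
G1 X10.2 Y10.2
G1 X6.0 Y12.0
G1 X1.8 Y10.2
G1 X0.0 Y6.0
G1 X1.8 Y1.8
G1 X6.0 Y0.0
G1 X10.2 Y1.8
G1 X12.0 Y6.0
; layer 2
G0 Z9.0
G0 X12.0 Y6.0
G1 X10.2 Y10.2
G1 X6.0 Y12.0
G1 X1.8 Y10.2
G1 X0.0 Y6.0
G1 X1.8 Y1.8
G1 X6.0 Y0.0
G1 X10.2 Y1.8
G1 X12.0 Y6.0
; layer 3
G0 Z13.5
G0 X12.0 Y6.0
G1 X10.2 Y10.2
G1 X6.0 Y12.0
G1 X1.8 Y10.2
G1 X0.0 Y6.0
G1 X1.8 Y1.8
G1 X6.0 Y0.0
G1 X10.2 Y1.8
G1 X12.0 Y6.0
; layer 4
G0 Z18.0
G0 X12.0 Y6.0
G1 X10.2 Y10.2
G1 X6.0 Y12.0
G1 X1.8 Y10.2
G1 X0.0 Y6.0
G1 X1.8 Y1.8
G1 X6.0 Y0.0
G1 X10.2 Y1.8
G1 X12.0 Y6.0
M2 ; end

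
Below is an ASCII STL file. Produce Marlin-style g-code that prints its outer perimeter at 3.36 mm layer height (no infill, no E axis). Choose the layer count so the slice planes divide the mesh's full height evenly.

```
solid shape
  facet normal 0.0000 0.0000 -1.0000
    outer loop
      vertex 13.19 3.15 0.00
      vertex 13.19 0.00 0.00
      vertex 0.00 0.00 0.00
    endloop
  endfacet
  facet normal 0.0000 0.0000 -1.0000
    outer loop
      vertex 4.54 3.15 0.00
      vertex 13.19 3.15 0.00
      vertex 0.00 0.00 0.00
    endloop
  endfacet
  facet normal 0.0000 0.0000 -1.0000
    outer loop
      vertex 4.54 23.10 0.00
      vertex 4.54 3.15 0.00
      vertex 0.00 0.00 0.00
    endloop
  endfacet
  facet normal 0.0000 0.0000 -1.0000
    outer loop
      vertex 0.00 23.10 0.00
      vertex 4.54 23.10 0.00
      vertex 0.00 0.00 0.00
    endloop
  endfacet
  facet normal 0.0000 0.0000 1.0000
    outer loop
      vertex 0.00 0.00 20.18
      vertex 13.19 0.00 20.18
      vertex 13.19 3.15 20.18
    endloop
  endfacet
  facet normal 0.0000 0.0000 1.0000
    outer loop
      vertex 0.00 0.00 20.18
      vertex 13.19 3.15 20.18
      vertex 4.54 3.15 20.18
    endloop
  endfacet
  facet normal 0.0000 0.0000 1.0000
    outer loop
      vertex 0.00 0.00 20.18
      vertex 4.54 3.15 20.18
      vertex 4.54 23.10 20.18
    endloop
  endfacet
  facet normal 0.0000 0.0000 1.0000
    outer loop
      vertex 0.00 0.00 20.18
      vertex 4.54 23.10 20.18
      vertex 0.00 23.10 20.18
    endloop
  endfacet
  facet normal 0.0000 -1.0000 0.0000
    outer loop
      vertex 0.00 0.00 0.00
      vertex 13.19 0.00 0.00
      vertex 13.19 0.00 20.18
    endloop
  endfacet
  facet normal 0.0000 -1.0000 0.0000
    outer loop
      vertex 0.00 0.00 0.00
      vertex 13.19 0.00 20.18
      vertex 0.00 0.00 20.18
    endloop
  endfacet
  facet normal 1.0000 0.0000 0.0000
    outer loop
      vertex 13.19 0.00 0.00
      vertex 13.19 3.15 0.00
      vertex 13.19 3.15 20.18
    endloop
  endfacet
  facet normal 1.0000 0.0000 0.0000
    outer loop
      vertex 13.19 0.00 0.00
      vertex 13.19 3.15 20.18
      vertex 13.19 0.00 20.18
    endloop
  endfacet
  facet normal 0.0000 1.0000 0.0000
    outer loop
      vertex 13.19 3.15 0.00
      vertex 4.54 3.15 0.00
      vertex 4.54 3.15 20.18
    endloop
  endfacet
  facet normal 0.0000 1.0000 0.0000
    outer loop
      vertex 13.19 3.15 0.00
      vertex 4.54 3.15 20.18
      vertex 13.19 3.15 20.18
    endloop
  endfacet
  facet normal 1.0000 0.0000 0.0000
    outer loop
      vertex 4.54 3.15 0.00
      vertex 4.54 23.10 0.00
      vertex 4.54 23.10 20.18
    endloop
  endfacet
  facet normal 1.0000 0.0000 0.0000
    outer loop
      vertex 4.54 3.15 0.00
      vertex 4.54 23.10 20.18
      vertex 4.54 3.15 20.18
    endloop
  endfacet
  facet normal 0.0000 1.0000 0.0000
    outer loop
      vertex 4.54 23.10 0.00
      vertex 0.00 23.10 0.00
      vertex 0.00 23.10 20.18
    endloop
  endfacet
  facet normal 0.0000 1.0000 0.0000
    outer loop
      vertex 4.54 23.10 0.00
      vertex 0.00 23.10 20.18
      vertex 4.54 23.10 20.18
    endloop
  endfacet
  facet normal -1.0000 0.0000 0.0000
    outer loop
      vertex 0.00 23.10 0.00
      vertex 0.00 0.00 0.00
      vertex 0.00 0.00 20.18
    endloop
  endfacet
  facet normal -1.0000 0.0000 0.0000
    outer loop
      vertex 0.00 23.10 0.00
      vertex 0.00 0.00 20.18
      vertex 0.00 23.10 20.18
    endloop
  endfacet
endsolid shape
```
; perimeter-only toolpath
G21 ; units = mm
G90 ; absolute positioning
G28 ; home
; layer 1
G0 Z3.36
G0 X0.00 Y0.00
G1 X13.19 Y0.00
G1 X13.19 Y3.15
G1 X4.54 Y3.15
G1 X4.54 Y23.10
G1 X0.00 Y23.10
G1 X0.00 Y0.00
; layer 2
G0 Z6.73
G0 X0.00 Y0.00
G1 X13.19 Y0.00
G1 X13.19 Y3.15
G1 X4.54 Y3.15
G1 X4.54 Y23.10
G1 X0.00 Y23.10
G1 X0.00 Y0.00
; layer 3
G0 Z10.09
G0 X0.00 Y0.00
G1 X13.19 Y0.00
G1 X13.19 Y3.15
G1 X4.54 Y3.15
G1 X4.54 Y23.10
G1 X0.00 Y23.10
G1 X0.00 Y0.00
; layer 4
G0 Z13.45
G0 X0.00 Y0.00
G1 X13.19 Y0.00
G1 X13.19 Y3.15
G1 X4.54 Y3.15
G1 X4.54 Y23.10
G1 X0.00 Y23.10
G1 X0.00 Y0.00
; layer 5
G0 Z16.82
G0 X0.00 Y0.00
G1 X13.19 Y0.00
G1 X13.19 Y3.15
G1 X4.54 Y3.15
G1 X4.54 Y23.10
G1 X0.00 Y23.10
G1 X0.00 Y0.00
; layer 6
G0 Z20.18
G0 X0.00 Y0.00
G1 X13.19 Y0.00
G1 X13.19 Y3.15
G1 X4.54 Y3.15
G1 X4.54 Y23.10
G1 X0.00 Y23.10
G1 X0.00 Y0.00
M2 ; end

The solid is an L-shaped prism: outer 13.2 × 23.1 mm, arm thicknesses ≈ 3.15 mm (horizontal) and 4.54 mm (vertical), extruded 20.2 mm in z. Slicing at Δz = 3.36 mm — 6 equal slices spanning the solid's height, so layer i sits at z = i·h/6 — gives 6 non-empty perimeters. Each is a 6-segment closed polygon; G0 lifts to the layer z and rapids to the start vertex, then G1 traces the edges.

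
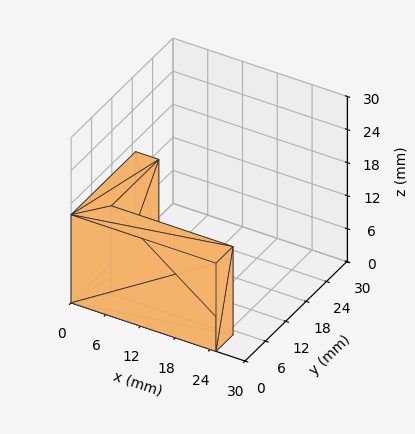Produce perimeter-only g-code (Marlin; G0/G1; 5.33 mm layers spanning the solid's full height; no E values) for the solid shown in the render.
Reading the render: the shape is an L-shaped prism: outer 25 × 19 mm, arm thicknesses ≈ 5 mm (horizontal) and 4 mm (vertical), extruded 16 mm in z (dimensions read to the nearest mm from the axis ticks). For the g-code, the solid's height is divided into equal slices at the stated Δz and each level perimeter traced with G1 moves after a G0 lift.

; perimeter-only toolpath
G21 ; units = mm
G90 ; absolute positioning
G28 ; home
; layer 1
G0 Z5.33
G0 X0.00 Y0.00
G1 X25.00 Y0.00
G1 X25.00 Y5.00
G1 X4.00 Y5.00
G1 X4.00 Y19.00
G1 X0.00 Y19.00
G1 X0.00 Y0.00
; layer 2
G0 Z10.67
G0 X0.00 Y0.00
G1 X25.00 Y0.00
G1 X25.00 Y5.00
G1 X4.00 Y5.00
G1 X4.00 Y19.00
G1 X0.00 Y19.00
G1 X0.00 Y0.00
; layer 3
G0 Z16.00
G0 X0.00 Y0.00
G1 X25.00 Y0.00
G1 X25.00 Y5.00
G1 X4.00 Y5.00
G1 X4.00 Y19.00
G1 X0.00 Y19.00
G1 X0.00 Y0.00
M2 ; end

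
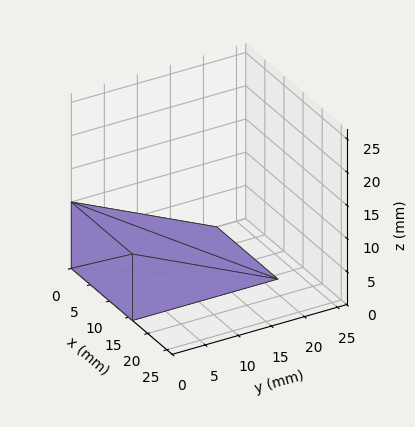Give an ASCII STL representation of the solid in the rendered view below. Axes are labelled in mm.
Reading the render: the shape is a wedge (ramp): 16 × 22 mm base, rising to 10 mm along the y=0 edge and sloping linearly to z=0 at y=22 (dimensions read to the nearest mm from the axis ticks). For the STL, each face is triangulated and given an outward normal.

solid part
  facet normal 0.0000 0.0000 -1.0000
    outer loop
      vertex 16.0 22.0 0.0
      vertex 16.0 0.0 0.0
      vertex 0.0 0.0 0.0
    endloop
  endfacet
  facet normal 0.0000 0.0000 -1.0000
    outer loop
      vertex 0.0 22.0 0.0
      vertex 16.0 22.0 0.0
      vertex 0.0 0.0 0.0
    endloop
  endfacet
  facet normal 0.0000 -1.0000 0.0000
    outer loop
      vertex 0.0 0.0 0.0
      vertex 16.0 0.0 0.0
      vertex 16.0 0.0 10.0
    endloop
  endfacet
  facet normal 0.0000 -1.0000 0.0000
    outer loop
      vertex 0.0 0.0 0.0
      vertex 16.0 0.0 10.0
      vertex 0.0 0.0 10.0
    endloop
  endfacet
  facet normal 0.0000 0.4138 0.9104
    outer loop
      vertex 0.0 0.0 10.0
      vertex 16.0 0.0 10.0
      vertex 16.0 22.0 0.0
    endloop
  endfacet
  facet normal 0.0000 0.4138 0.9104
    outer loop
      vertex 0.0 0.0 10.0
      vertex 16.0 22.0 0.0
      vertex 0.0 22.0 0.0
    endloop
  endfacet
  facet normal -1.0000 0.0000 0.0000
    outer loop
      vertex 0.0 0.0 10.0
      vertex 0.0 22.0 0.0
      vertex 0.0 0.0 0.0
    endloop
  endfacet
  facet normal 1.0000 0.0000 0.0000
    outer loop
      vertex 16.0 0.0 0.0
      vertex 16.0 22.0 0.0
      vertex 16.0 0.0 10.0
    endloop
  endfacet
endsolid part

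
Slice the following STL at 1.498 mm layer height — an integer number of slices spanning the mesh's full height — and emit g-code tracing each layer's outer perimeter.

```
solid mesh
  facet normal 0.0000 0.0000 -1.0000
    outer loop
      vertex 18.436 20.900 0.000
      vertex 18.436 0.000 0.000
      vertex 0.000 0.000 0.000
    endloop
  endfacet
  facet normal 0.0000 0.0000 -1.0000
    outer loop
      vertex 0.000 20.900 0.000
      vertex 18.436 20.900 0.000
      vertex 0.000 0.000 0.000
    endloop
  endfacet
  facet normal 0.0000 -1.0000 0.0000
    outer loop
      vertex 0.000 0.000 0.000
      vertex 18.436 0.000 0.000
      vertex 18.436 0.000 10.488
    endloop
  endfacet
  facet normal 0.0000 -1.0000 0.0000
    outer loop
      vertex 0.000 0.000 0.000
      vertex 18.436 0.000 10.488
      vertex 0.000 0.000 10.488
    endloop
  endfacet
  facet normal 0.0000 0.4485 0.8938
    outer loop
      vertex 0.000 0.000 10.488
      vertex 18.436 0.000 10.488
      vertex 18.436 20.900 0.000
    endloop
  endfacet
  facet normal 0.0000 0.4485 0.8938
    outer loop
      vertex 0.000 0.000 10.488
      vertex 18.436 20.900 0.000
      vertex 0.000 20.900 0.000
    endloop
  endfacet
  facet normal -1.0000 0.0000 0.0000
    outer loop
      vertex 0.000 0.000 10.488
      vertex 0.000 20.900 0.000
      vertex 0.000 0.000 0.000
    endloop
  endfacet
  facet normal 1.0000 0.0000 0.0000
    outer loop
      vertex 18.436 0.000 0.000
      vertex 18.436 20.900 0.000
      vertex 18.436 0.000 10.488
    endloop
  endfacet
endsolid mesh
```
; perimeter-only toolpath
G21 ; units = mm
G90 ; absolute positioning
G28 ; home
; layer 1
G0 Z1.498
G0 X0.000 Y0.000
G1 X18.436 Y0.000
G1 X18.436 Y17.914
G1 X0.000 Y17.914
G1 X0.000 Y0.000
; layer 2
G0 Z2.997
G0 X0.000 Y0.000
G1 X18.436 Y0.000
G1 X18.436 Y14.929
G1 X0.000 Y14.929
G1 X0.000 Y0.000
; layer 3
G0 Z4.495
G0 X0.000 Y0.000
G1 X18.436 Y0.000
G1 X18.436 Y11.943
G1 X0.000 Y11.943
G1 X0.000 Y0.000
; layer 4
G0 Z5.993
G0 X0.000 Y0.000
G1 X18.436 Y0.000
G1 X18.436 Y8.957
G1 X0.000 Y8.957
G1 X0.000 Y0.000
; layer 5
G0 Z7.491
G0 X0.000 Y0.000
G1 X18.436 Y0.000
G1 X18.436 Y5.971
G1 X0.000 Y5.971
G1 X0.000 Y0.000
; layer 6
G0 Z8.990
G0 X0.000 Y0.000
G1 X18.436 Y0.000
G1 X18.436 Y2.986
G1 X0.000 Y2.986
G1 X0.000 Y0.000
M2 ; end

The solid is a wedge (ramp): 18.4 × 20.9 mm base, rising to 10.5 mm along the y=0 edge and sloping linearly to z=0 at y=20.9. Slicing at Δz = 1.498 mm — 7 equal slices spanning the solid's height, so layer i sits at z = i·h/7 — gives 6 non-empty perimeters. Each is a 4-segment closed polygon; G0 lifts to the layer z and rapids to the start vertex, then G1 traces the edges. The cross-section shrinks linearly with z (the slice at the apex is degenerate and omitted).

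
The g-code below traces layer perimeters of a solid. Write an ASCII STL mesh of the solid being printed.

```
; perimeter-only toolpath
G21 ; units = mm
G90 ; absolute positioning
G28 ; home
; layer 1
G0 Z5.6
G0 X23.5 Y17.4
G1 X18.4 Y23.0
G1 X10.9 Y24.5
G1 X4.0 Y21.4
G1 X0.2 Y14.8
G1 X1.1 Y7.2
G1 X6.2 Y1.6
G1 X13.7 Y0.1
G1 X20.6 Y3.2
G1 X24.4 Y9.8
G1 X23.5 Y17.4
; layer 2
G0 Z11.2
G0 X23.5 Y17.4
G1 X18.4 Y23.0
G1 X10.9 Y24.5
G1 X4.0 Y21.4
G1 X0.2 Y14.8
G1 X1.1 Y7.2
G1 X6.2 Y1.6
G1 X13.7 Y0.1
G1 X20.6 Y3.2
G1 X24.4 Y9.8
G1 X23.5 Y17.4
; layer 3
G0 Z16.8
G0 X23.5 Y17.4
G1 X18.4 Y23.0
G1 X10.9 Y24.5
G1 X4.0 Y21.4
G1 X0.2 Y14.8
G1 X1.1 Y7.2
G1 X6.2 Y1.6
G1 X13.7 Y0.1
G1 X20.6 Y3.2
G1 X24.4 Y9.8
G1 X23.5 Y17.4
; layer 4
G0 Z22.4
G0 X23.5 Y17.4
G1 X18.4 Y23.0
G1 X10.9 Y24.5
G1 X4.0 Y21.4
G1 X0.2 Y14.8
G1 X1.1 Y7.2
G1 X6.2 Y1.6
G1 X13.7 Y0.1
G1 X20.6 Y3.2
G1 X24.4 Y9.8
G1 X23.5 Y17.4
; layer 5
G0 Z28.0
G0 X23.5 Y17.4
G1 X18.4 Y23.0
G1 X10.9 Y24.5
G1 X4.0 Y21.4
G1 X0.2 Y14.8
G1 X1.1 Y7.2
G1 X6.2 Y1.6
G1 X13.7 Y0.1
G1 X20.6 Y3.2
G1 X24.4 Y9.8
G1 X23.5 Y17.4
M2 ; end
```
solid part
  facet normal 0.0000 0.0000 -1.0000
    outer loop
      vertex 10.9 24.5 0.0
      vertex 18.4 23.0 0.0
      vertex 23.5 17.4 0.0
    endloop
  endfacet
  facet normal 0.0000 0.0000 -1.0000
    outer loop
      vertex 4.0 21.4 0.0
      vertex 10.9 24.5 0.0
      vertex 23.5 17.4 0.0
    endloop
  endfacet
  facet normal 0.0000 0.0000 -1.0000
    outer loop
      vertex 0.2 14.8 0.0
      vertex 4.0 21.4 0.0
      vertex 23.5 17.4 0.0
    endloop
  endfacet
  facet normal 0.0000 0.0000 -1.0000
    outer loop
      vertex 1.1 7.2 0.0
      vertex 0.2 14.8 0.0
      vertex 23.5 17.4 0.0
    endloop
  endfacet
  facet normal 0.0000 0.0000 -1.0000
    outer loop
      vertex 6.2 1.6 0.0
      vertex 1.1 7.2 0.0
      vertex 23.5 17.4 0.0
    endloop
  endfacet
  facet normal 0.0000 0.0000 -1.0000
    outer loop
      vertex 13.7 0.1 0.0
      vertex 6.2 1.6 0.0
      vertex 23.5 17.4 0.0
    endloop
  endfacet
  facet normal 0.0000 0.0000 -1.0000
    outer loop
      vertex 20.6 3.2 0.0
      vertex 13.7 0.1 0.0
      vertex 23.5 17.4 0.0
    endloop
  endfacet
  facet normal 0.0000 0.0000 -1.0000
    outer loop
      vertex 24.4 9.8 0.0
      vertex 20.6 3.2 0.0
      vertex 23.5 17.4 0.0
    endloop
  endfacet
  facet normal 0.0000 0.0000 1.0000
    outer loop
      vertex 23.5 17.4 28.0
      vertex 18.4 23.0 28.0
      vertex 10.9 24.5 28.0
    endloop
  endfacet
  facet normal 0.0000 0.0000 1.0000
    outer loop
      vertex 23.5 17.4 28.0
      vertex 10.9 24.5 28.0
      vertex 4.0 21.4 28.0
    endloop
  endfacet
  facet normal 0.0000 0.0000 1.0000
    outer loop
      vertex 23.5 17.4 28.0
      vertex 4.0 21.4 28.0
      vertex 0.2 14.8 28.0
    endloop
  endfacet
  facet normal 0.0000 0.0000 1.0000
    outer loop
      vertex 23.5 17.4 28.0
      vertex 0.2 14.8 28.0
      vertex 1.1 7.2 28.0
    endloop
  endfacet
  facet normal 0.0000 0.0000 1.0000
    outer loop
      vertex 23.5 17.4 28.0
      vertex 1.1 7.2 28.0
      vertex 6.2 1.6 28.0
    endloop
  endfacet
  facet normal 0.0000 0.0000 1.0000
    outer loop
      vertex 23.5 17.4 28.0
      vertex 6.2 1.6 28.0
      vertex 13.7 0.1 28.0
    endloop
  endfacet
  facet normal 0.0000 0.0000 1.0000
    outer loop
      vertex 23.5 17.4 28.0
      vertex 13.7 0.1 28.0
      vertex 20.6 3.2 28.0
    endloop
  endfacet
  facet normal 0.0000 0.0000 1.0000
    outer loop
      vertex 23.5 17.4 28.0
      vertex 20.6 3.2 28.0
      vertex 24.4 9.8 28.0
    endloop
  endfacet
  facet normal 0.7393 0.6733 0.0000
    outer loop
      vertex 23.5 17.4 0.0
      vertex 18.4 23.0 0.0
      vertex 18.4 23.0 28.0
    endloop
  endfacet
  facet normal 0.7393 0.6733 0.0000
    outer loop
      vertex 23.5 17.4 0.0
      vertex 18.4 23.0 28.0
      vertex 23.5 17.4 28.0
    endloop
  endfacet
  facet normal 0.1961 0.9806 0.0000
    outer loop
      vertex 18.4 23.0 0.0
      vertex 10.9 24.5 0.0
      vertex 10.9 24.5 28.0
    endloop
  endfacet
  facet normal 0.1961 0.9806 0.0000
    outer loop
      vertex 18.4 23.0 0.0
      vertex 10.9 24.5 28.0
      vertex 18.4 23.0 28.0
    endloop
  endfacet
  facet normal -0.4098 0.9122 0.0000
    outer loop
      vertex 10.9 24.5 0.0
      vertex 4.0 21.4 0.0
      vertex 4.0 21.4 28.0
    endloop
  endfacet
  facet normal -0.4098 0.9122 0.0000
    outer loop
      vertex 10.9 24.5 0.0
      vertex 4.0 21.4 28.0
      vertex 10.9 24.5 28.0
    endloop
  endfacet
  facet normal -0.8666 0.4990 0.0000
    outer loop
      vertex 4.0 21.4 0.0
      vertex 0.2 14.8 0.0
      vertex 0.2 14.8 28.0
    endloop
  endfacet
  facet normal -0.8666 0.4990 0.0000
    outer loop
      vertex 4.0 21.4 0.0
      vertex 0.2 14.8 28.0
      vertex 4.0 21.4 28.0
    endloop
  endfacet
  facet normal -0.9931 -0.1176 0.0000
    outer loop
      vertex 0.2 14.8 0.0
      vertex 1.1 7.2 0.0
      vertex 1.1 7.2 28.0
    endloop
  endfacet
  facet normal -0.9931 -0.1176 0.0000
    outer loop
      vertex 0.2 14.8 0.0
      vertex 1.1 7.2 28.0
      vertex 0.2 14.8 28.0
    endloop
  endfacet
  facet normal -0.7393 -0.6733 0.0000
    outer loop
      vertex 1.1 7.2 0.0
      vertex 6.2 1.6 0.0
      vertex 6.2 1.6 28.0
    endloop
  endfacet
  facet normal -0.7393 -0.6733 0.0000
    outer loop
      vertex 1.1 7.2 0.0
      vertex 6.2 1.6 28.0
      vertex 1.1 7.2 28.0
    endloop
  endfacet
  facet normal -0.1961 -0.9806 0.0000
    outer loop
      vertex 6.2 1.6 0.0
      vertex 13.7 0.1 0.0
      vertex 13.7 0.1 28.0
    endloop
  endfacet
  facet normal -0.1961 -0.9806 0.0000
    outer loop
      vertex 6.2 1.6 0.0
      vertex 13.7 0.1 28.0
      vertex 6.2 1.6 28.0
    endloop
  endfacet
  facet normal 0.4098 -0.9122 0.0000
    outer loop
      vertex 13.7 0.1 0.0
      vertex 20.6 3.2 0.0
      vertex 20.6 3.2 28.0
    endloop
  endfacet
  facet normal 0.4098 -0.9122 0.0000
    outer loop
      vertex 13.7 0.1 0.0
      vertex 20.6 3.2 28.0
      vertex 13.7 0.1 28.0
    endloop
  endfacet
  facet normal 0.8666 -0.4990 0.0000
    outer loop
      vertex 20.6 3.2 0.0
      vertex 24.4 9.8 0.0
      vertex 24.4 9.8 28.0
    endloop
  endfacet
  facet normal 0.8666 -0.4990 0.0000
    outer loop
      vertex 20.6 3.2 0.0
      vertex 24.4 9.8 28.0
      vertex 20.6 3.2 28.0
    endloop
  endfacet
  facet normal 0.9931 0.1176 0.0000
    outer loop
      vertex 24.4 9.8 0.0
      vertex 23.5 17.4 0.0
      vertex 23.5 17.4 28.0
    endloop
  endfacet
  facet normal 0.9931 0.1176 0.0000
    outer loop
      vertex 24.4 9.8 0.0
      vertex 23.5 17.4 28.0
      vertex 24.4 9.8 28.0
    endloop
  endfacet
endsolid part

The G0 Z moves step by Δz≈5.6 mm. Every layer's G1 loop is the same polygon, so the solid is a straight extrusion of it from z=0 to z≈28. Closing with flat bottom and top caps and triangulating gives 36 facets — a regular 10-sided prism (a cylinder approximated with 10 flat sides), circumscribed radius ≈ 12.3 mm, height ≈ 28 mm.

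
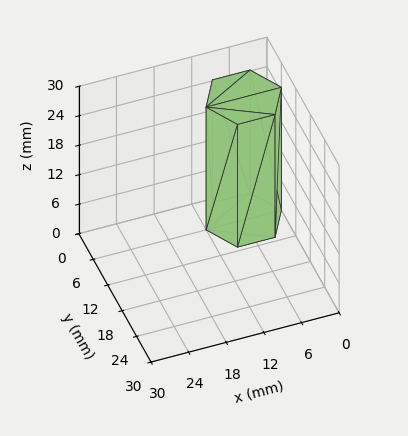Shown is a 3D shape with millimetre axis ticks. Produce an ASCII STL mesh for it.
Reading the render: the shape is a regular 6-sided prism (a cylinder approximated with 6 flat sides), circumscribed radius ≈ 6 mm, height ≈ 25 mm (dimensions read to the nearest mm from the axis ticks). For the STL, each face is triangulated and given an outward normal.

solid part
  facet normal 0.0000 0.0000 -1.0000
    outer loop
      vertex 3.000 11.196 0.000
      vertex 9.000 11.196 0.000
      vertex 12.000 6.000 0.000
    endloop
  endfacet
  facet normal 0.0000 0.0000 -1.0000
    outer loop
      vertex 0.000 6.000 0.000
      vertex 3.000 11.196 0.000
      vertex 12.000 6.000 0.000
    endloop
  endfacet
  facet normal 0.0000 0.0000 -1.0000
    outer loop
      vertex 3.000 0.804 0.000
      vertex 0.000 6.000 0.000
      vertex 12.000 6.000 0.000
    endloop
  endfacet
  facet normal 0.0000 0.0000 -1.0000
    outer loop
      vertex 9.000 0.804 0.000
      vertex 3.000 0.804 0.000
      vertex 12.000 6.000 0.000
    endloop
  endfacet
  facet normal 0.0000 0.0000 1.0000
    outer loop
      vertex 12.000 6.000 25.000
      vertex 9.000 11.196 25.000
      vertex 3.000 11.196 25.000
    endloop
  endfacet
  facet normal 0.0000 0.0000 1.0000
    outer loop
      vertex 12.000 6.000 25.000
      vertex 3.000 11.196 25.000
      vertex 0.000 6.000 25.000
    endloop
  endfacet
  facet normal 0.0000 0.0000 1.0000
    outer loop
      vertex 12.000 6.000 25.000
      vertex 0.000 6.000 25.000
      vertex 3.000 0.804 25.000
    endloop
  endfacet
  facet normal 0.0000 0.0000 1.0000
    outer loop
      vertex 12.000 6.000 25.000
      vertex 3.000 0.804 25.000
      vertex 9.000 0.804 25.000
    endloop
  endfacet
  facet normal 0.8660 0.5000 0.0000
    outer loop
      vertex 12.000 6.000 0.000
      vertex 9.000 11.196 0.000
      vertex 9.000 11.196 25.000
    endloop
  endfacet
  facet normal 0.8660 0.5000 0.0000
    outer loop
      vertex 12.000 6.000 0.000
      vertex 9.000 11.196 25.000
      vertex 12.000 6.000 25.000
    endloop
  endfacet
  facet normal 0.0000 1.0000 0.0000
    outer loop
      vertex 9.000 11.196 0.000
      vertex 3.000 11.196 0.000
      vertex 3.000 11.196 25.000
    endloop
  endfacet
  facet normal 0.0000 1.0000 0.0000
    outer loop
      vertex 9.000 11.196 0.000
      vertex 3.000 11.196 25.000
      vertex 9.000 11.196 25.000
    endloop
  endfacet
  facet normal -0.8660 0.5000 0.0000
    outer loop
      vertex 3.000 11.196 0.000
      vertex 0.000 6.000 0.000
      vertex 0.000 6.000 25.000
    endloop
  endfacet
  facet normal -0.8660 0.5000 0.0000
    outer loop
      vertex 3.000 11.196 0.000
      vertex 0.000 6.000 25.000
      vertex 3.000 11.196 25.000
    endloop
  endfacet
  facet normal -0.8660 -0.5000 0.0000
    outer loop
      vertex 0.000 6.000 0.000
      vertex 3.000 0.804 0.000
      vertex 3.000 0.804 25.000
    endloop
  endfacet
  facet normal -0.8660 -0.5000 0.0000
    outer loop
      vertex 0.000 6.000 0.000
      vertex 3.000 0.804 25.000
      vertex 0.000 6.000 25.000
    endloop
  endfacet
  facet normal 0.0000 -1.0000 0.0000
    outer loop
      vertex 3.000 0.804 0.000
      vertex 9.000 0.804 0.000
      vertex 9.000 0.804 25.000
    endloop
  endfacet
  facet normal 0.0000 -1.0000 0.0000
    outer loop
      vertex 3.000 0.804 0.000
      vertex 9.000 0.804 25.000
      vertex 3.000 0.804 25.000
    endloop
  endfacet
  facet normal 0.8660 -0.5000 0.0000
    outer loop
      vertex 9.000 0.804 0.000
      vertex 12.000 6.000 0.000
      vertex 12.000 6.000 25.000
    endloop
  endfacet
  facet normal 0.8660 -0.5000 0.0000
    outer loop
      vertex 9.000 0.804 0.000
      vertex 12.000 6.000 25.000
      vertex 9.000 0.804 25.000
    endloop
  endfacet
endsolid part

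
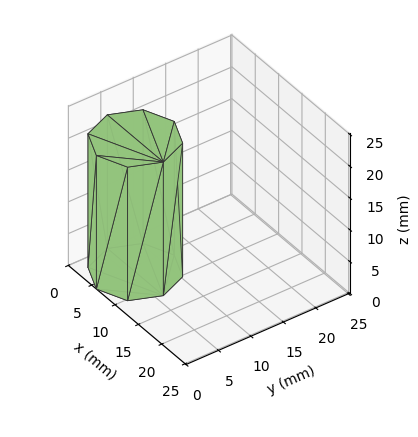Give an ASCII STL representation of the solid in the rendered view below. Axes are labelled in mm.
Reading the render: the shape is a regular 8-sided prism (a cylinder approximated with 8 flat sides), circumscribed radius ≈ 6 mm, height ≈ 21 mm (dimensions read to the nearest mm from the axis ticks). For the STL, each face is triangulated and given an outward normal.

solid part
  facet normal 0.0000 0.0000 -1.0000
    outer loop
      vertex 6.00 12.00 0.00
      vertex 10.24 10.24 0.00
      vertex 12.00 6.00 0.00
    endloop
  endfacet
  facet normal 0.0000 0.0000 -1.0000
    outer loop
      vertex 1.76 10.24 0.00
      vertex 6.00 12.00 0.00
      vertex 12.00 6.00 0.00
    endloop
  endfacet
  facet normal 0.0000 0.0000 -1.0000
    outer loop
      vertex 0.00 6.00 0.00
      vertex 1.76 10.24 0.00
      vertex 12.00 6.00 0.00
    endloop
  endfacet
  facet normal 0.0000 0.0000 -1.0000
    outer loop
      vertex 1.76 1.76 0.00
      vertex 0.00 6.00 0.00
      vertex 12.00 6.00 0.00
    endloop
  endfacet
  facet normal 0.0000 0.0000 -1.0000
    outer loop
      vertex 6.00 0.00 0.00
      vertex 1.76 1.76 0.00
      vertex 12.00 6.00 0.00
    endloop
  endfacet
  facet normal 0.0000 0.0000 -1.0000
    outer loop
      vertex 10.24 1.76 0.00
      vertex 6.00 0.00 0.00
      vertex 12.00 6.00 0.00
    endloop
  endfacet
  facet normal 0.0000 0.0000 1.0000
    outer loop
      vertex 12.00 6.00 21.00
      vertex 10.24 10.24 21.00
      vertex 6.00 12.00 21.00
    endloop
  endfacet
  facet normal 0.0000 0.0000 1.0000
    outer loop
      vertex 12.00 6.00 21.00
      vertex 6.00 12.00 21.00
      vertex 1.76 10.24 21.00
    endloop
  endfacet
  facet normal 0.0000 0.0000 1.0000
    outer loop
      vertex 12.00 6.00 21.00
      vertex 1.76 10.24 21.00
      vertex 0.00 6.00 21.00
    endloop
  endfacet
  facet normal 0.0000 0.0000 1.0000
    outer loop
      vertex 12.00 6.00 21.00
      vertex 0.00 6.00 21.00
      vertex 1.76 1.76 21.00
    endloop
  endfacet
  facet normal 0.0000 0.0000 1.0000
    outer loop
      vertex 12.00 6.00 21.00
      vertex 1.76 1.76 21.00
      vertex 6.00 0.00 21.00
    endloop
  endfacet
  facet normal 0.0000 0.0000 1.0000
    outer loop
      vertex 12.00 6.00 21.00
      vertex 6.00 0.00 21.00
      vertex 10.24 1.76 21.00
    endloop
  endfacet
  facet normal 0.9236 0.3834 0.0000
    outer loop
      vertex 12.00 6.00 0.00
      vertex 10.24 10.24 0.00
      vertex 10.24 10.24 21.00
    endloop
  endfacet
  facet normal 0.9236 0.3834 0.0000
    outer loop
      vertex 12.00 6.00 0.00
      vertex 10.24 10.24 21.00
      vertex 12.00 6.00 21.00
    endloop
  endfacet
  facet normal 0.3834 0.9236 0.0000
    outer loop
      vertex 10.24 10.24 0.00
      vertex 6.00 12.00 0.00
      vertex 6.00 12.00 21.00
    endloop
  endfacet
  facet normal 0.3834 0.9236 0.0000
    outer loop
      vertex 10.24 10.24 0.00
      vertex 6.00 12.00 21.00
      vertex 10.24 10.24 21.00
    endloop
  endfacet
  facet normal -0.3834 0.9236 0.0000
    outer loop
      vertex 6.00 12.00 0.00
      vertex 1.76 10.24 0.00
      vertex 1.76 10.24 21.00
    endloop
  endfacet
  facet normal -0.3834 0.9236 0.0000
    outer loop
      vertex 6.00 12.00 0.00
      vertex 1.76 10.24 21.00
      vertex 6.00 12.00 21.00
    endloop
  endfacet
  facet normal -0.9236 0.3834 0.0000
    outer loop
      vertex 1.76 10.24 0.00
      vertex 0.00 6.00 0.00
      vertex 0.00 6.00 21.00
    endloop
  endfacet
  facet normal -0.9236 0.3834 0.0000
    outer loop
      vertex 1.76 10.24 0.00
      vertex 0.00 6.00 21.00
      vertex 1.76 10.24 21.00
    endloop
  endfacet
  facet normal -0.9236 -0.3834 0.0000
    outer loop
      vertex 0.00 6.00 0.00
      vertex 1.76 1.76 0.00
      vertex 1.76 1.76 21.00
    endloop
  endfacet
  facet normal -0.9236 -0.3834 0.0000
    outer loop
      vertex 0.00 6.00 0.00
      vertex 1.76 1.76 21.00
      vertex 0.00 6.00 21.00
    endloop
  endfacet
  facet normal -0.3834 -0.9236 0.0000
    outer loop
      vertex 1.76 1.76 0.00
      vertex 6.00 0.00 0.00
      vertex 6.00 0.00 21.00
    endloop
  endfacet
  facet normal -0.3834 -0.9236 0.0000
    outer loop
      vertex 1.76 1.76 0.00
      vertex 6.00 0.00 21.00
      vertex 1.76 1.76 21.00
    endloop
  endfacet
  facet normal 0.3834 -0.9236 0.0000
    outer loop
      vertex 6.00 0.00 0.00
      vertex 10.24 1.76 0.00
      vertex 10.24 1.76 21.00
    endloop
  endfacet
  facet normal 0.3834 -0.9236 0.0000
    outer loop
      vertex 6.00 0.00 0.00
      vertex 10.24 1.76 21.00
      vertex 6.00 0.00 21.00
    endloop
  endfacet
  facet normal 0.9236 -0.3834 0.0000
    outer loop
      vertex 10.24 1.76 0.00
      vertex 12.00 6.00 0.00
      vertex 12.00 6.00 21.00
    endloop
  endfacet
  facet normal 0.9236 -0.3834 0.0000
    outer loop
      vertex 10.24 1.76 0.00
      vertex 12.00 6.00 21.00
      vertex 10.24 1.76 21.00
    endloop
  endfacet
endsolid part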